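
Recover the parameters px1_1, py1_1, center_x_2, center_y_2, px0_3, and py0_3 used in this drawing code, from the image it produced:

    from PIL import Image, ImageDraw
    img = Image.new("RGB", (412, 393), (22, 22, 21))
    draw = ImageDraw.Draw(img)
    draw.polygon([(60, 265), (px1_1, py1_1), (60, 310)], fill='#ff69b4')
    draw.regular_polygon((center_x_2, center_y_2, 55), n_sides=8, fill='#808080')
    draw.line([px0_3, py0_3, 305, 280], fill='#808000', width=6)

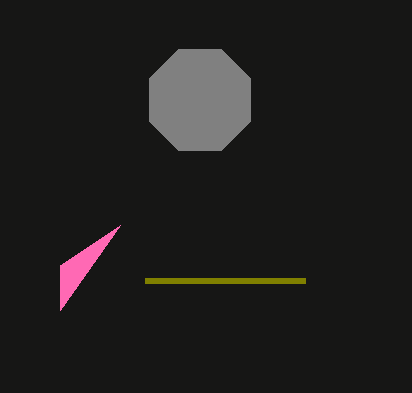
px1_1 = 120, py1_1 = 225, center_x_2 = 200, center_y_2 = 100, px0_3 = 145, py0_3 = 280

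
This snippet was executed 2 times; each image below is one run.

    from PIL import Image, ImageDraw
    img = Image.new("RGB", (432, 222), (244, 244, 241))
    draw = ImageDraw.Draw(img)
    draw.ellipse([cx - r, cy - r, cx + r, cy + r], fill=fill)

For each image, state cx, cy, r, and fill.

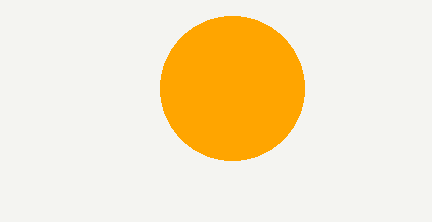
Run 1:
cx = 232
cy = 88
r = 72
fill = 'orange'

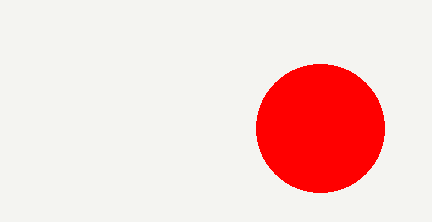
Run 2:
cx = 320
cy = 128
r = 64
fill = 'red'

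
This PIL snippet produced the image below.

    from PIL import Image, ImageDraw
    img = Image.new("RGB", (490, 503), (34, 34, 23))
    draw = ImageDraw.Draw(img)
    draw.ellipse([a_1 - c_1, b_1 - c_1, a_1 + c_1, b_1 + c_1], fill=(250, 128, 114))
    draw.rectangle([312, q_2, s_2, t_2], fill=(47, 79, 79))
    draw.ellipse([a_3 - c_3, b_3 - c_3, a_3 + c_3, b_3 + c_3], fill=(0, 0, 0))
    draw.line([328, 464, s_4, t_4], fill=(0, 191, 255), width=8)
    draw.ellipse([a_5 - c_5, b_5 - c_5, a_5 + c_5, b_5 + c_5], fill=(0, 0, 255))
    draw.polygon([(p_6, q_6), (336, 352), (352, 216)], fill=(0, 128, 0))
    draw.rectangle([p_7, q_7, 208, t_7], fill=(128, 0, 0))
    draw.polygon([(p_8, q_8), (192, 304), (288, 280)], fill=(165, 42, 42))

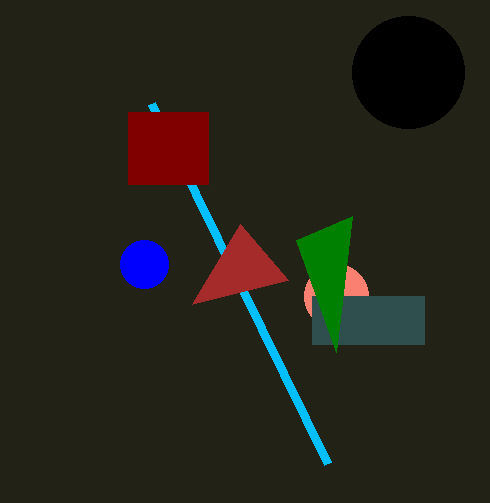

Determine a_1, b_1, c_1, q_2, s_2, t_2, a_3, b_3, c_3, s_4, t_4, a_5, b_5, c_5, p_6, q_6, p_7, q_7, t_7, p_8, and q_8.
a_1 = 336
b_1 = 296
c_1 = 32
q_2 = 296
s_2 = 424
t_2 = 344
a_3 = 408
b_3 = 72
c_3 = 56
s_4 = 152
t_4 = 104
a_5 = 144
b_5 = 264
c_5 = 24
p_6 = 296
q_6 = 240
p_7 = 128
q_7 = 112
t_7 = 184
p_8 = 240
q_8 = 224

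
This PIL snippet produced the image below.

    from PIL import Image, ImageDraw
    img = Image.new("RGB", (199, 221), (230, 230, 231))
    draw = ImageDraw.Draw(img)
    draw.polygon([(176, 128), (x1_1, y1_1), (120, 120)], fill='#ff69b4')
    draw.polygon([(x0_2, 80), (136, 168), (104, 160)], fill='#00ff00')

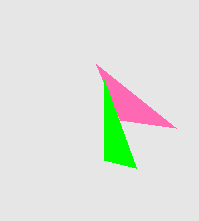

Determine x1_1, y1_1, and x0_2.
x1_1 = 96, y1_1 = 64, x0_2 = 104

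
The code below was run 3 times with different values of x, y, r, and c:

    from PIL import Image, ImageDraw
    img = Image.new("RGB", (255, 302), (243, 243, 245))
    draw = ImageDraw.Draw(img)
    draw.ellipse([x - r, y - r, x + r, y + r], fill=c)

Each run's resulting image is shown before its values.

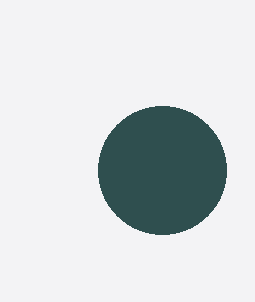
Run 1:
x = 162; y = 170; r = 64; c = 'darkslategray'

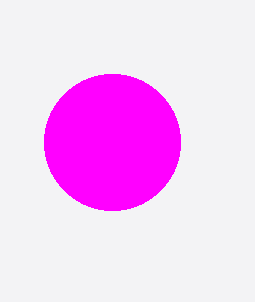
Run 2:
x = 112
y = 142
r = 68
c = 'magenta'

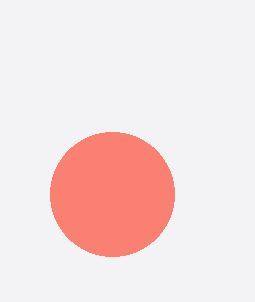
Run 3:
x = 112
y = 194
r = 62
c = 'salmon'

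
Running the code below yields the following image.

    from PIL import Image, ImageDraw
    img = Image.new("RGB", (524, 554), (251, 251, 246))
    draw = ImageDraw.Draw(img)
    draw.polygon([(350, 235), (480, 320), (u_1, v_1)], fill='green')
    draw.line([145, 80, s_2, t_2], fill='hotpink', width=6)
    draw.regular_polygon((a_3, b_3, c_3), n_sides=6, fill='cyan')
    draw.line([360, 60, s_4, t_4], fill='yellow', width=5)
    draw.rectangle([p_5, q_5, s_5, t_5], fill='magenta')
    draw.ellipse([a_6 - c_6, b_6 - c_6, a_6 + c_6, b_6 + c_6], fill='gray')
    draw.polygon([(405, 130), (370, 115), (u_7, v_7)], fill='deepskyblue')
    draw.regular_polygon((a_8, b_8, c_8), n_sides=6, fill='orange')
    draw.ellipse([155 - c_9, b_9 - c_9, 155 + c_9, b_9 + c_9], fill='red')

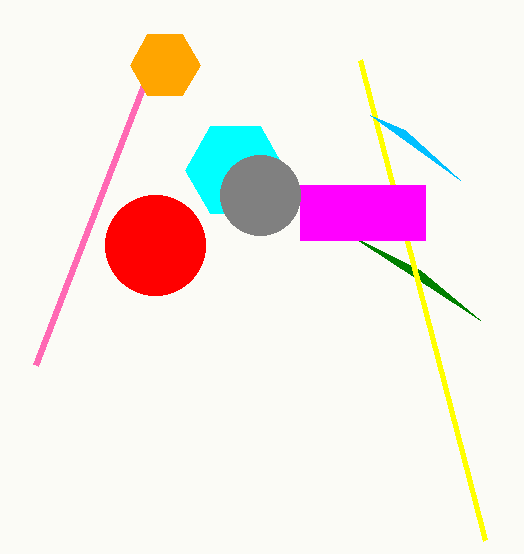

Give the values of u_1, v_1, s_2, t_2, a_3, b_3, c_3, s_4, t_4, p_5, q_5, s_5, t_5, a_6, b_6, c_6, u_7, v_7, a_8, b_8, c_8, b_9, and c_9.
u_1 = 420; v_1 = 270; s_2 = 35; t_2 = 365; a_3 = 235; b_3 = 170; c_3 = 50; s_4 = 485; t_4 = 540; p_5 = 300; q_5 = 185; s_5 = 425; t_5 = 240; a_6 = 260; b_6 = 195; c_6 = 40; u_7 = 460; v_7 = 180; a_8 = 165; b_8 = 65; c_8 = 35; b_9 = 245; c_9 = 50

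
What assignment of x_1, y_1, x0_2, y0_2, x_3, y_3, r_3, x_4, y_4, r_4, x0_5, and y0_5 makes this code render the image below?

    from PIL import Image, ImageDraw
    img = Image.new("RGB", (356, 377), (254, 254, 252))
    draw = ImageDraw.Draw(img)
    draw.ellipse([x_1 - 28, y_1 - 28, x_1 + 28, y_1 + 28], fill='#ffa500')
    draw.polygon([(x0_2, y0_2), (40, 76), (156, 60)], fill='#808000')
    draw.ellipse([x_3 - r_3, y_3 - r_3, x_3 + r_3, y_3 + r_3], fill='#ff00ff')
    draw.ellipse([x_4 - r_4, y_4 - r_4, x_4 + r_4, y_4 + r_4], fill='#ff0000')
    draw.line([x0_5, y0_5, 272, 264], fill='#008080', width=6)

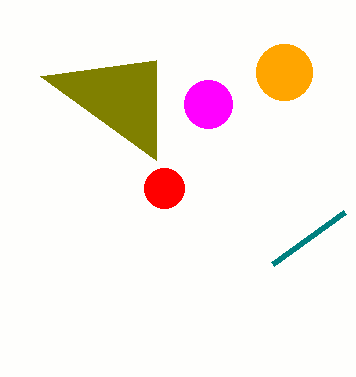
x_1 = 284
y_1 = 72
x0_2 = 156
y0_2 = 160
x_3 = 208
y_3 = 104
r_3 = 24
x_4 = 164
y_4 = 188
r_4 = 20
x0_5 = 344
y0_5 = 212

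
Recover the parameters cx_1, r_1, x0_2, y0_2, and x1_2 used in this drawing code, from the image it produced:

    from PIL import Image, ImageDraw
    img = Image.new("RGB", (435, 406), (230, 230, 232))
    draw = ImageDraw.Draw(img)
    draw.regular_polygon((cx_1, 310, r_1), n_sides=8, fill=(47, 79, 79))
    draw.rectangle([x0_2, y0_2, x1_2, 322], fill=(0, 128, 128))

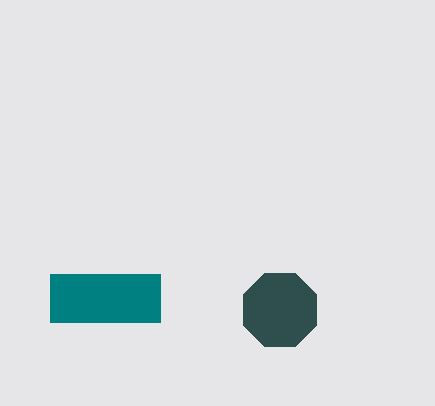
cx_1 = 280
r_1 = 40
x0_2 = 50
y0_2 = 274
x1_2 = 160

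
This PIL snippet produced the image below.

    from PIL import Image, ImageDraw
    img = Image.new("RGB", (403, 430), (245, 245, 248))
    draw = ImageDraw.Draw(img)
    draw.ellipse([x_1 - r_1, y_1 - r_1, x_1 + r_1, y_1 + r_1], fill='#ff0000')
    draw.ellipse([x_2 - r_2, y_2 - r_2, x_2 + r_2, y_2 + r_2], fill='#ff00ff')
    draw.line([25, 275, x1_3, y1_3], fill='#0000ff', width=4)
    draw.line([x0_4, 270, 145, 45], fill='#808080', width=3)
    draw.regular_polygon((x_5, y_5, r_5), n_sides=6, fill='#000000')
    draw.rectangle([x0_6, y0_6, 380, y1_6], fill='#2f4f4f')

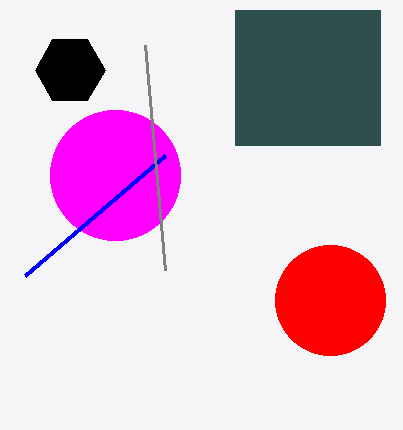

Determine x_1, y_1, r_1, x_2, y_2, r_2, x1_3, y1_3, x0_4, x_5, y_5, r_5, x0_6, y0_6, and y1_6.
x_1 = 330; y_1 = 300; r_1 = 55; x_2 = 115; y_2 = 175; r_2 = 65; x1_3 = 165; y1_3 = 155; x0_4 = 165; x_5 = 70; y_5 = 70; r_5 = 35; x0_6 = 235; y0_6 = 10; y1_6 = 145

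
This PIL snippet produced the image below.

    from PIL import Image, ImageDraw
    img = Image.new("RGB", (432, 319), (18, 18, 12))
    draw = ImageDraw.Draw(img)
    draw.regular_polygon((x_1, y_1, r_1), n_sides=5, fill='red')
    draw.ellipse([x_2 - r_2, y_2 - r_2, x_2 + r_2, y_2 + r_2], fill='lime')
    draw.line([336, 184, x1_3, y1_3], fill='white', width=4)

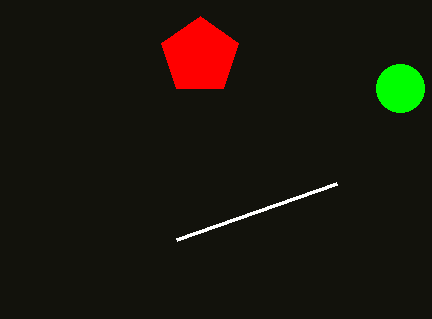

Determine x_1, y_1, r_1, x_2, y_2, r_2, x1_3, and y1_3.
x_1 = 200; y_1 = 56; r_1 = 40; x_2 = 400; y_2 = 88; r_2 = 24; x1_3 = 176; y1_3 = 240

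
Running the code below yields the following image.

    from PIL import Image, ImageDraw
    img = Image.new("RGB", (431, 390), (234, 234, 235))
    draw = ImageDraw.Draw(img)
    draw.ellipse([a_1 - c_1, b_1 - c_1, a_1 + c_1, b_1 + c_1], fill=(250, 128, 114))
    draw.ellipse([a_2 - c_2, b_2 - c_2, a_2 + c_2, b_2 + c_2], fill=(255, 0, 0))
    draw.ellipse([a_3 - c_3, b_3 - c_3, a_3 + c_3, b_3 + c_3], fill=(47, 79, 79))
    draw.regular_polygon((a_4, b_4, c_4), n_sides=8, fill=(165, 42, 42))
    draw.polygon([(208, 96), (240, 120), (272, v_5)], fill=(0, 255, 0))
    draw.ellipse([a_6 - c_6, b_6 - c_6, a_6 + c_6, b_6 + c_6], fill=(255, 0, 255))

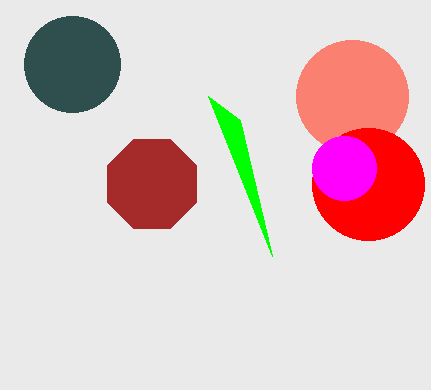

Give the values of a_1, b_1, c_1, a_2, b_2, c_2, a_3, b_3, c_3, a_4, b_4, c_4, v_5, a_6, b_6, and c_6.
a_1 = 352
b_1 = 96
c_1 = 56
a_2 = 368
b_2 = 184
c_2 = 56
a_3 = 72
b_3 = 64
c_3 = 48
a_4 = 152
b_4 = 184
c_4 = 48
v_5 = 256
a_6 = 344
b_6 = 168
c_6 = 32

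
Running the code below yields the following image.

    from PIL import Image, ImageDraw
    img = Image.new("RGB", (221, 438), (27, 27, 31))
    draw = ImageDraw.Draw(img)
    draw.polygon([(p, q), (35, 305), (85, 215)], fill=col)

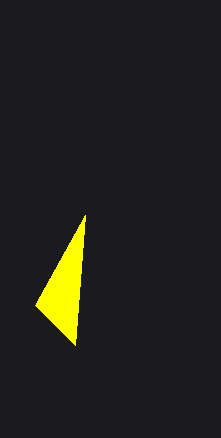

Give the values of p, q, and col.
p = 75
q = 345
col = 'yellow'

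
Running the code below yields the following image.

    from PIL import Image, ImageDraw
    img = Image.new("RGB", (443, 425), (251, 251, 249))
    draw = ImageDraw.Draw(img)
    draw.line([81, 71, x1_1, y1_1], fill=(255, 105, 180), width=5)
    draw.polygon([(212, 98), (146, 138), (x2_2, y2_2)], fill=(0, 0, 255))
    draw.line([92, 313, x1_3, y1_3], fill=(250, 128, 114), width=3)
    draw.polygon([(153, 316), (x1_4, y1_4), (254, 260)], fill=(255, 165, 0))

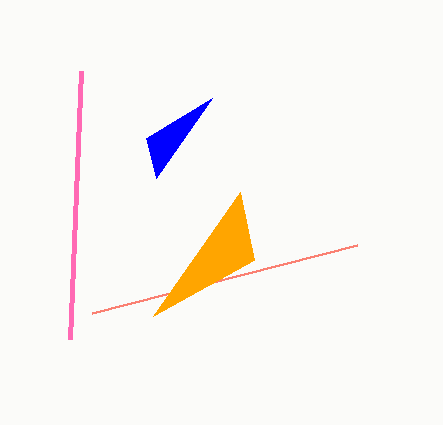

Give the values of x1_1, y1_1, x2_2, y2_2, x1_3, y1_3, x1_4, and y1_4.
x1_1 = 70, y1_1 = 339, x2_2 = 156, y2_2 = 178, x1_3 = 357, y1_3 = 245, x1_4 = 240, y1_4 = 192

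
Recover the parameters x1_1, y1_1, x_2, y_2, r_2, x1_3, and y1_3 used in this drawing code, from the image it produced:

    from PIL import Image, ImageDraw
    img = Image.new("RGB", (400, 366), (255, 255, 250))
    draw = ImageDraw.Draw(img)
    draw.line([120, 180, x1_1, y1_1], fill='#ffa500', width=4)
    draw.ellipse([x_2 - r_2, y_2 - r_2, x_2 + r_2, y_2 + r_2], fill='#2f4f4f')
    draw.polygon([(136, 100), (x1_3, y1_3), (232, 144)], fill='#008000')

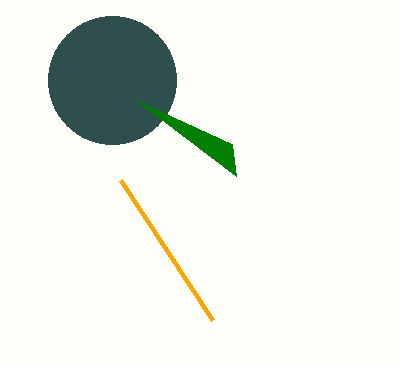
x1_1 = 212, y1_1 = 320, x_2 = 112, y_2 = 80, r_2 = 64, x1_3 = 236, y1_3 = 176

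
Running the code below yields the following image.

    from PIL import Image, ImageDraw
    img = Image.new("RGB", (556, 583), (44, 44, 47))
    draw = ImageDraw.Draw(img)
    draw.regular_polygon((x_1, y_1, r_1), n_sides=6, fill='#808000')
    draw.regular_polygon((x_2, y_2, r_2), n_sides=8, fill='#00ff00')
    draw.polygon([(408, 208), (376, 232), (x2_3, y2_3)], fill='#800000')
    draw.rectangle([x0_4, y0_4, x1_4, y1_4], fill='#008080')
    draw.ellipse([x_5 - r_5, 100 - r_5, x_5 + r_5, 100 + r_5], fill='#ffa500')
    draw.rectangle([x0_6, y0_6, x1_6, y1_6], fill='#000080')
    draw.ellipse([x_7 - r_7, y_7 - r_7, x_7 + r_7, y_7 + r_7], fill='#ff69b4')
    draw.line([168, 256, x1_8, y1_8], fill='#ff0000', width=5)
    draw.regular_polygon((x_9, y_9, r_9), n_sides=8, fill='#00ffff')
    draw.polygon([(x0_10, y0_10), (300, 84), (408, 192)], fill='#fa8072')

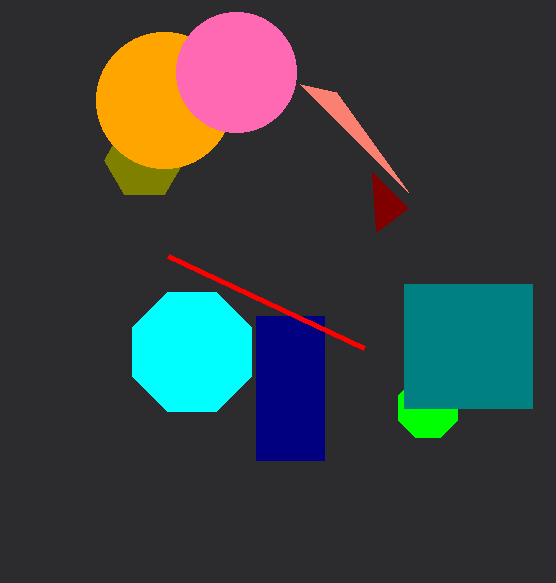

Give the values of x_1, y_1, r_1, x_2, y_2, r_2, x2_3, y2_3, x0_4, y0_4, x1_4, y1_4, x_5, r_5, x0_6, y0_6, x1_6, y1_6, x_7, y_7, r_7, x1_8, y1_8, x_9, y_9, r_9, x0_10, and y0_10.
x_1 = 144, y_1 = 160, r_1 = 40, x_2 = 428, y_2 = 408, r_2 = 32, x2_3 = 372, y2_3 = 172, x0_4 = 404, y0_4 = 284, x1_4 = 532, y1_4 = 408, x_5 = 164, r_5 = 68, x0_6 = 256, y0_6 = 316, x1_6 = 324, y1_6 = 460, x_7 = 236, y_7 = 72, r_7 = 60, x1_8 = 364, y1_8 = 348, x_9 = 192, y_9 = 352, r_9 = 64, x0_10 = 336, y0_10 = 92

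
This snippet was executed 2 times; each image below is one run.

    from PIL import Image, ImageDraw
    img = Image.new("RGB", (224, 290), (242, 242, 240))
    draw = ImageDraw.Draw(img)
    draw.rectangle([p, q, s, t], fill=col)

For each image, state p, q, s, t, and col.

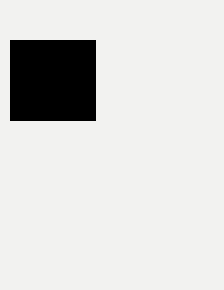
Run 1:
p = 10, q = 40, s = 95, t = 120, col = 'black'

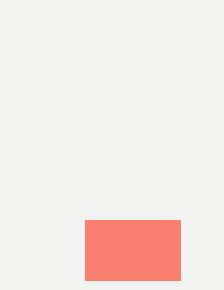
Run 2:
p = 85; q = 220; s = 180; t = 280; col = 'salmon'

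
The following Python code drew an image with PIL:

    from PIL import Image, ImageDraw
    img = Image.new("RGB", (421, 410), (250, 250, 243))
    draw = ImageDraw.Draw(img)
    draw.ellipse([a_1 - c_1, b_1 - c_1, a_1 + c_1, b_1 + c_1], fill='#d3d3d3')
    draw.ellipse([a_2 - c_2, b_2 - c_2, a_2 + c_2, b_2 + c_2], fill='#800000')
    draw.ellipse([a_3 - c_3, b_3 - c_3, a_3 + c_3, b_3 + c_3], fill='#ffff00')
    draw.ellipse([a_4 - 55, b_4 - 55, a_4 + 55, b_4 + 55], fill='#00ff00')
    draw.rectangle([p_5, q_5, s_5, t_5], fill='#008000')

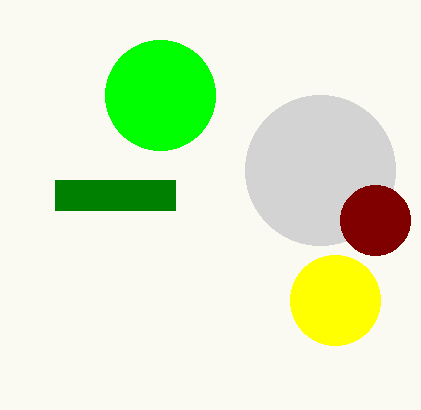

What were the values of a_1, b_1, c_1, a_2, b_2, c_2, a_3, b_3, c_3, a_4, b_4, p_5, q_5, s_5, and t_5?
a_1 = 320; b_1 = 170; c_1 = 75; a_2 = 375; b_2 = 220; c_2 = 35; a_3 = 335; b_3 = 300; c_3 = 45; a_4 = 160; b_4 = 95; p_5 = 55; q_5 = 180; s_5 = 175; t_5 = 210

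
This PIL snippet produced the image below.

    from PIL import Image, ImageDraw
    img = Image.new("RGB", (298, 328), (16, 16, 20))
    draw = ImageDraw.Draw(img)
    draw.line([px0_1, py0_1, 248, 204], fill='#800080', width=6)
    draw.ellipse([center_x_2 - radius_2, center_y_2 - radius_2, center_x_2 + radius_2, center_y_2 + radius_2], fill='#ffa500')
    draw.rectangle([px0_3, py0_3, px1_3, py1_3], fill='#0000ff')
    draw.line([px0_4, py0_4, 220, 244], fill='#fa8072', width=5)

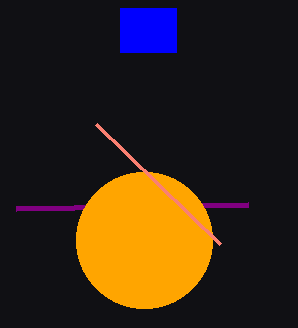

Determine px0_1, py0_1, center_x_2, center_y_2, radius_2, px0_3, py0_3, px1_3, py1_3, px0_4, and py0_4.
px0_1 = 16, py0_1 = 208, center_x_2 = 144, center_y_2 = 240, radius_2 = 68, px0_3 = 120, py0_3 = 8, px1_3 = 176, py1_3 = 52, px0_4 = 96, py0_4 = 124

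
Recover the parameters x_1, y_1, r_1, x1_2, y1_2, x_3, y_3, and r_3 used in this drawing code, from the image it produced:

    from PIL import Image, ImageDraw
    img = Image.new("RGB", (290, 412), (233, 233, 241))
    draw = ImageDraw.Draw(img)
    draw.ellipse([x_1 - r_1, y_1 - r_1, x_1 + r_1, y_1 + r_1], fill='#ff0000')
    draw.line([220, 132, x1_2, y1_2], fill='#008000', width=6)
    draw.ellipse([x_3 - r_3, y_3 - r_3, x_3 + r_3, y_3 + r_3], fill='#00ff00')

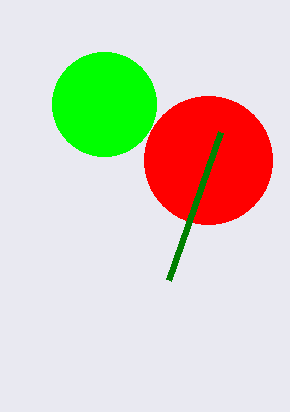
x_1 = 208; y_1 = 160; r_1 = 64; x1_2 = 168; y1_2 = 280; x_3 = 104; y_3 = 104; r_3 = 52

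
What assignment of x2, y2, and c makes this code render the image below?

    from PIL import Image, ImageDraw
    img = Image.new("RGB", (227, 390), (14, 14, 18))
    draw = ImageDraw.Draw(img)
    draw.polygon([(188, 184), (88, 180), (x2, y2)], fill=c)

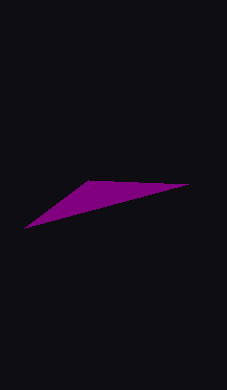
x2 = 24
y2 = 228
c = 'purple'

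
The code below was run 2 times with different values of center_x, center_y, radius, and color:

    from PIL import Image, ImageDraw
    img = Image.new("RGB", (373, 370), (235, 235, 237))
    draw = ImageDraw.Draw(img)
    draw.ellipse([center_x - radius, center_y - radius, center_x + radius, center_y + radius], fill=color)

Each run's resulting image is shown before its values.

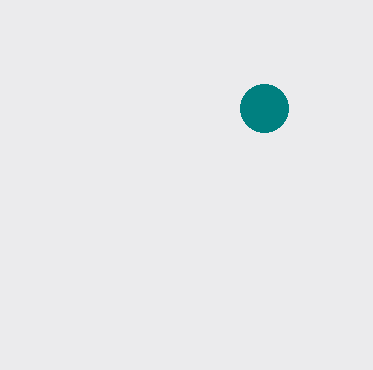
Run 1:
center_x = 264, center_y = 108, radius = 24, color = 'teal'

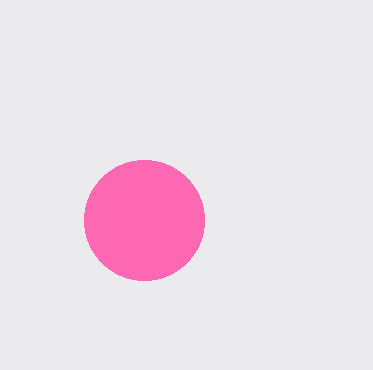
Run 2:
center_x = 144; center_y = 220; radius = 60; color = 'hotpink'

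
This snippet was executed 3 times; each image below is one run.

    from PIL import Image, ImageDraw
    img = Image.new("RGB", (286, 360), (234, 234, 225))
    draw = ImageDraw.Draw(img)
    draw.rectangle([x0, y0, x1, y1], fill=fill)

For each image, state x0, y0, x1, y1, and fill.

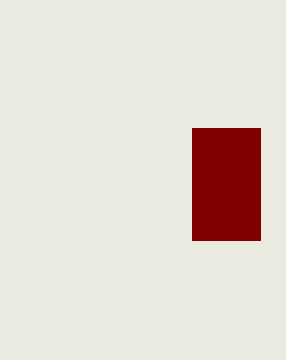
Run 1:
x0 = 192
y0 = 128
x1 = 260
y1 = 240
fill = 'maroon'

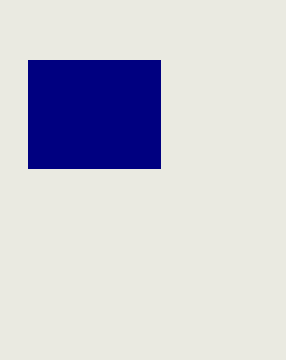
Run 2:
x0 = 28; y0 = 60; x1 = 160; y1 = 168; fill = 'navy'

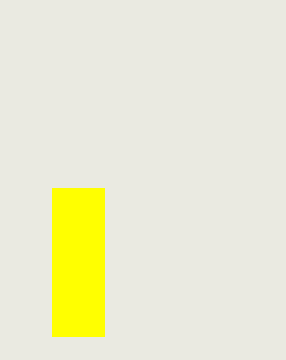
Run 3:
x0 = 52
y0 = 188
x1 = 104
y1 = 336
fill = 'yellow'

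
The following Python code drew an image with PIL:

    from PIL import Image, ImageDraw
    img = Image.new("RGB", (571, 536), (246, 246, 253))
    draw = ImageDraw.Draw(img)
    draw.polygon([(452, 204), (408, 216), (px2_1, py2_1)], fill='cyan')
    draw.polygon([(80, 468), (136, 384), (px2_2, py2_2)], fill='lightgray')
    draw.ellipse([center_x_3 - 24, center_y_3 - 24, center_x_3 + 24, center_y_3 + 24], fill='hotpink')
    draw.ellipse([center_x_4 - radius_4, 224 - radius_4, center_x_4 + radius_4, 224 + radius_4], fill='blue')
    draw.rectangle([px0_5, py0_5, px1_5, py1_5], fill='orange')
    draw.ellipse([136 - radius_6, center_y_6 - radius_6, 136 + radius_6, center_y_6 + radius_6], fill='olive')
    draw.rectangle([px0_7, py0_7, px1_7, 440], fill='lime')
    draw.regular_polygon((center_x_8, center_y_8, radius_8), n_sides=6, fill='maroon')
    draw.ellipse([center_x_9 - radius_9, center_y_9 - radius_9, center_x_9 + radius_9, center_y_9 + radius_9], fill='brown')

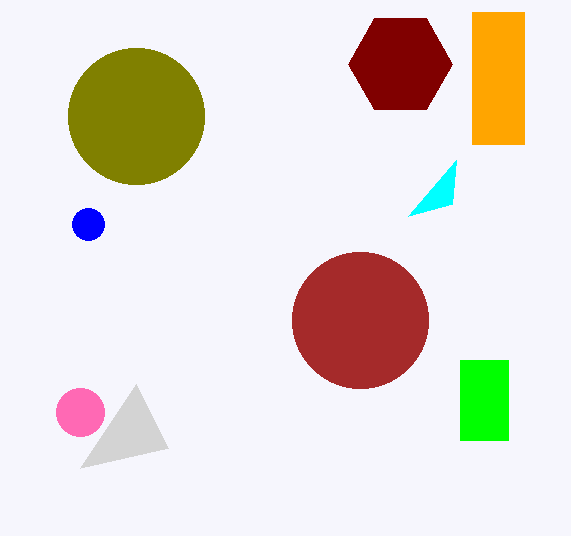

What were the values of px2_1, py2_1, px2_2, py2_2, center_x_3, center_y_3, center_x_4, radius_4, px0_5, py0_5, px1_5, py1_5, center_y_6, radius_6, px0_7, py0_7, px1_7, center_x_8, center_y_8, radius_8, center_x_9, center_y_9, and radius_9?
px2_1 = 456, py2_1 = 160, px2_2 = 168, py2_2 = 448, center_x_3 = 80, center_y_3 = 412, center_x_4 = 88, radius_4 = 16, px0_5 = 472, py0_5 = 12, px1_5 = 524, py1_5 = 144, center_y_6 = 116, radius_6 = 68, px0_7 = 460, py0_7 = 360, px1_7 = 508, center_x_8 = 400, center_y_8 = 64, radius_8 = 52, center_x_9 = 360, center_y_9 = 320, radius_9 = 68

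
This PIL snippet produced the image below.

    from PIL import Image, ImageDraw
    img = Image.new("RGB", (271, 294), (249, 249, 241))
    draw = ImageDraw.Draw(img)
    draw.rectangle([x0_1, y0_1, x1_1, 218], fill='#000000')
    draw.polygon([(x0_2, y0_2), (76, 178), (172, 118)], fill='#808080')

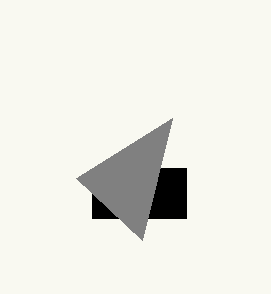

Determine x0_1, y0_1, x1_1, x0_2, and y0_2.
x0_1 = 92; y0_1 = 168; x1_1 = 186; x0_2 = 142; y0_2 = 240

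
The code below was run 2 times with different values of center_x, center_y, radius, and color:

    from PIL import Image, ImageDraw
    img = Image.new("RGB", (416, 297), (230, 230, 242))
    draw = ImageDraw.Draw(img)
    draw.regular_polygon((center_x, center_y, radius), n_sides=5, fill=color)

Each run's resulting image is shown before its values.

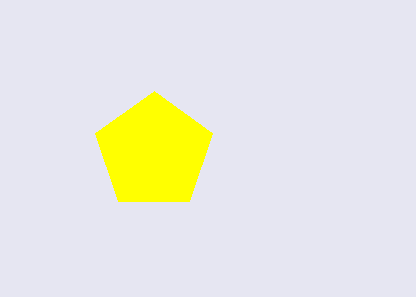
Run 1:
center_x = 154; center_y = 152; radius = 61; color = 'yellow'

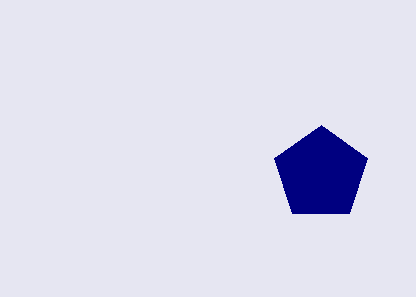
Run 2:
center_x = 321
center_y = 174
radius = 49
color = 'navy'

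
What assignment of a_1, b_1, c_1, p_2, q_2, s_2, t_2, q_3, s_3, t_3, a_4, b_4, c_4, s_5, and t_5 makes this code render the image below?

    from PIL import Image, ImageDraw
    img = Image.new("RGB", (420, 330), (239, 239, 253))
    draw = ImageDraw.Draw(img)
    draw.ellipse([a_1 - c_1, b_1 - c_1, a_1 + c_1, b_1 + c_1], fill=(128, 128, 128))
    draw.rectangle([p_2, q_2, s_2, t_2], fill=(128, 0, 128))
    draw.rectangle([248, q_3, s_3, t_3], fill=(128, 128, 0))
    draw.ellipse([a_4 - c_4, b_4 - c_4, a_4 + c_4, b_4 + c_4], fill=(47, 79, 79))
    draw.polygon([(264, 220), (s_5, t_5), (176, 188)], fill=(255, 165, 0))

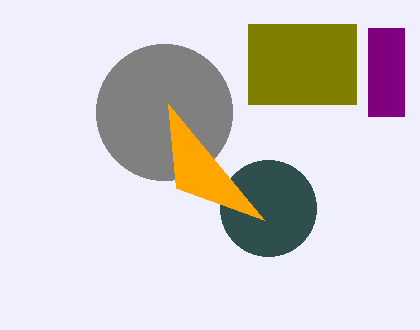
a_1 = 164; b_1 = 112; c_1 = 68; p_2 = 368; q_2 = 28; s_2 = 404; t_2 = 116; q_3 = 24; s_3 = 356; t_3 = 104; a_4 = 268; b_4 = 208; c_4 = 48; s_5 = 168; t_5 = 104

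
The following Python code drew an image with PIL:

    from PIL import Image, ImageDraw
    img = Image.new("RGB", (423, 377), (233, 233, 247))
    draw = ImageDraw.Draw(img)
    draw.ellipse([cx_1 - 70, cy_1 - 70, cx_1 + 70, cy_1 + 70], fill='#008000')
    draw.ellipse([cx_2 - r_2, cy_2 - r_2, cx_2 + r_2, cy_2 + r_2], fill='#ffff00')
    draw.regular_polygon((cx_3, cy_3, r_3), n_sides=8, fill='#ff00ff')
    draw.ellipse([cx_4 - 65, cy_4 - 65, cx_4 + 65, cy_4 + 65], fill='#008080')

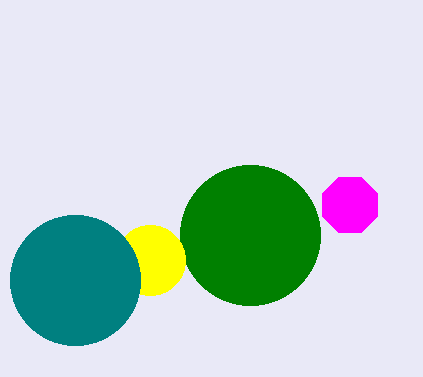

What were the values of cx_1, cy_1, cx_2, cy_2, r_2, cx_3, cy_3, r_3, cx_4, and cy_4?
cx_1 = 250
cy_1 = 235
cx_2 = 150
cy_2 = 260
r_2 = 35
cx_3 = 350
cy_3 = 205
r_3 = 30
cx_4 = 75
cy_4 = 280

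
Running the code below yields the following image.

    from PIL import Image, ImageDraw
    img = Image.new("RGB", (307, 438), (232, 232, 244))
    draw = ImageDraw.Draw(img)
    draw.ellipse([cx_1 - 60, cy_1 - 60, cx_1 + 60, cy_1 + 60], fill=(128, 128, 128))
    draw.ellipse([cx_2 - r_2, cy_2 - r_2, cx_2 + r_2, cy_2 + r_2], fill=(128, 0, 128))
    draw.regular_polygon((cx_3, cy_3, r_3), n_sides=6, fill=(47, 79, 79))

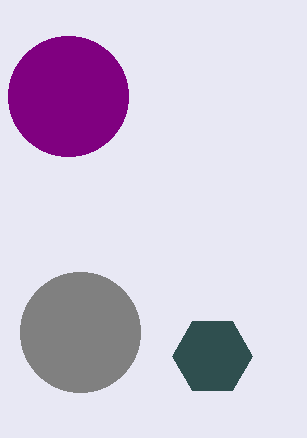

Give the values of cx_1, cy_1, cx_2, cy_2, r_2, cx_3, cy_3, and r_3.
cx_1 = 80; cy_1 = 332; cx_2 = 68; cy_2 = 96; r_2 = 60; cx_3 = 212; cy_3 = 356; r_3 = 40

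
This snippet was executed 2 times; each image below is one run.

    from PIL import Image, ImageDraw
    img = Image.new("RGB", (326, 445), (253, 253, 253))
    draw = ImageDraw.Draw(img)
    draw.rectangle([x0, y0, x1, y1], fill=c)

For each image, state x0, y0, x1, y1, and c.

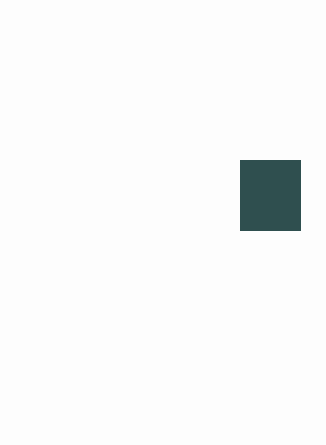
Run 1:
x0 = 240
y0 = 160
x1 = 300
y1 = 230
c = 'darkslategray'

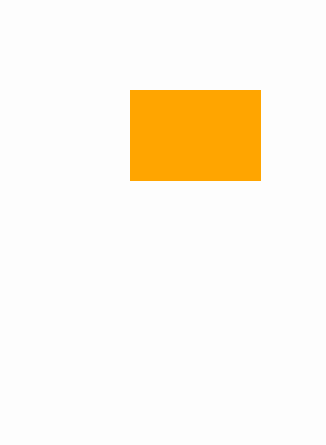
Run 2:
x0 = 130; y0 = 90; x1 = 260; y1 = 180; c = 'orange'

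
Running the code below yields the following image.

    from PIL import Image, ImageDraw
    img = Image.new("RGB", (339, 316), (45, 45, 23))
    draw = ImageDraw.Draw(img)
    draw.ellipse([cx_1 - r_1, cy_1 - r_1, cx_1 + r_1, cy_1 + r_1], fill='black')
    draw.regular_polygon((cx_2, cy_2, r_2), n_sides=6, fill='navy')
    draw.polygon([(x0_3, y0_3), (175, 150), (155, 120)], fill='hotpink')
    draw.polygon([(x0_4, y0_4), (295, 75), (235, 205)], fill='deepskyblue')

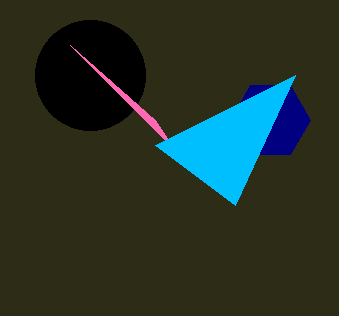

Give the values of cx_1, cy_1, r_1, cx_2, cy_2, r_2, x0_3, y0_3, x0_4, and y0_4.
cx_1 = 90; cy_1 = 75; r_1 = 55; cx_2 = 270; cy_2 = 120; r_2 = 40; x0_3 = 70; y0_3 = 45; x0_4 = 155; y0_4 = 145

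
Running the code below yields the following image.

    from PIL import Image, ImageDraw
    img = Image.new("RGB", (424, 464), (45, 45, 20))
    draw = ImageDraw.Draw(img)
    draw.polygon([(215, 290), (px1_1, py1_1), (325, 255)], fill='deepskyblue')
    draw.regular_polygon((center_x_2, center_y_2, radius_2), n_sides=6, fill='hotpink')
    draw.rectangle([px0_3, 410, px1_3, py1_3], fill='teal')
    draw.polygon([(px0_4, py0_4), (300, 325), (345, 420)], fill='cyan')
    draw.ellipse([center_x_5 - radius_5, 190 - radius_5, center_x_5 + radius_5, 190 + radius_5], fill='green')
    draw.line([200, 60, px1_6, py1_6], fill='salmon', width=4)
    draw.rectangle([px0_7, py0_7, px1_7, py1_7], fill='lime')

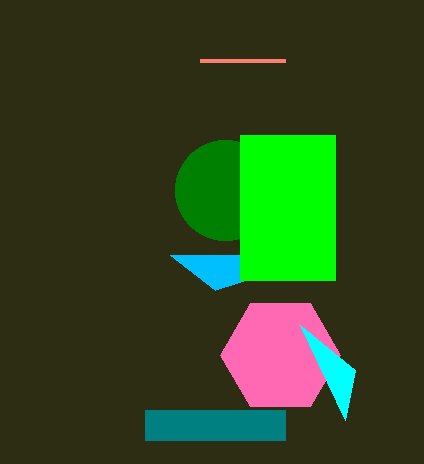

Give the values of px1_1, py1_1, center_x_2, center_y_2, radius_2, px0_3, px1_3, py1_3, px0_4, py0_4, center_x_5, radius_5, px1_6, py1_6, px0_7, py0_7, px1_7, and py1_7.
px1_1 = 170; py1_1 = 255; center_x_2 = 280; center_y_2 = 355; radius_2 = 60; px0_3 = 145; px1_3 = 285; py1_3 = 440; px0_4 = 355; py0_4 = 370; center_x_5 = 225; radius_5 = 50; px1_6 = 285; py1_6 = 60; px0_7 = 240; py0_7 = 135; px1_7 = 335; py1_7 = 280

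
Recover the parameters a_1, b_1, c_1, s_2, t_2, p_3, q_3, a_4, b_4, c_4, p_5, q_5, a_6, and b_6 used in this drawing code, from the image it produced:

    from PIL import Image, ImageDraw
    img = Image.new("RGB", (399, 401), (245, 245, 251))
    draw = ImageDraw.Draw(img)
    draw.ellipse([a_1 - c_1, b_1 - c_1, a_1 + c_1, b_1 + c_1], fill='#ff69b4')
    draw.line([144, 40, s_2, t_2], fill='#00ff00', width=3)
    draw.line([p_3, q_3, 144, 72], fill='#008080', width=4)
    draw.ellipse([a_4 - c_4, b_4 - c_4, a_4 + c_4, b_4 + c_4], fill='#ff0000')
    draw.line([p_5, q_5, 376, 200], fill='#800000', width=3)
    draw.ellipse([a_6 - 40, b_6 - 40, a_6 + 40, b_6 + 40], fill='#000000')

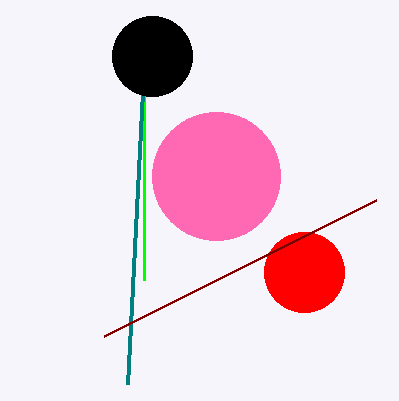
a_1 = 216; b_1 = 176; c_1 = 64; s_2 = 144; t_2 = 280; p_3 = 128; q_3 = 384; a_4 = 304; b_4 = 272; c_4 = 40; p_5 = 104; q_5 = 336; a_6 = 152; b_6 = 56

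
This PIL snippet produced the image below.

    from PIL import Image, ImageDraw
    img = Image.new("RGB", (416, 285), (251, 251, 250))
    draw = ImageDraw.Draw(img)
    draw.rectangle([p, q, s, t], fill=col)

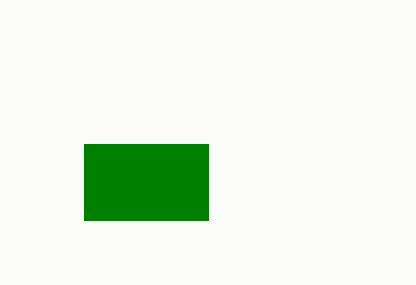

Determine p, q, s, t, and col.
p = 84, q = 144, s = 208, t = 220, col = 'green'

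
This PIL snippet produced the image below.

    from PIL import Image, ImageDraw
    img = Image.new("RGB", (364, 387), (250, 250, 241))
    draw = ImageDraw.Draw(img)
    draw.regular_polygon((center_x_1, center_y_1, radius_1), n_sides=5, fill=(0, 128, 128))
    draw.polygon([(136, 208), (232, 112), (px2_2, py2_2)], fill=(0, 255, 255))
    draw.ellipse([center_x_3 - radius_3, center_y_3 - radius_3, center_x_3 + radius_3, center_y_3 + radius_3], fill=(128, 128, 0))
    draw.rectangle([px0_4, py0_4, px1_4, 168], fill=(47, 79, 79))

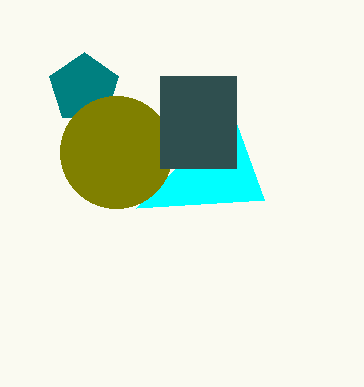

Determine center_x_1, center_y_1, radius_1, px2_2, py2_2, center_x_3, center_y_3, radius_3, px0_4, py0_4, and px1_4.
center_x_1 = 84
center_y_1 = 88
radius_1 = 36
px2_2 = 264
py2_2 = 200
center_x_3 = 116
center_y_3 = 152
radius_3 = 56
px0_4 = 160
py0_4 = 76
px1_4 = 236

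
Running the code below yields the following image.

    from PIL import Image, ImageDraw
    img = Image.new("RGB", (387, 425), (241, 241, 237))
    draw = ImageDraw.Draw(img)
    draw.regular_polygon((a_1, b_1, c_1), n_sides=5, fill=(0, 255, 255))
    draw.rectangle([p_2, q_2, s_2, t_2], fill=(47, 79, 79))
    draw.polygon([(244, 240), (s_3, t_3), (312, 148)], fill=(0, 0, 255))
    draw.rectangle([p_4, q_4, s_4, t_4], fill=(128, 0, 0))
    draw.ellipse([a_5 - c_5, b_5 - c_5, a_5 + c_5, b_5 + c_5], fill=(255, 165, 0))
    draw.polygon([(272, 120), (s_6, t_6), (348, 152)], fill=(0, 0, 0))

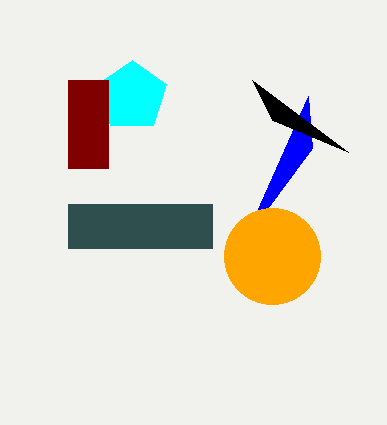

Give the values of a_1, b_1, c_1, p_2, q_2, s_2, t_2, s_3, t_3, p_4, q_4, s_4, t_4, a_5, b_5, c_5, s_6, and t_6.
a_1 = 132
b_1 = 96
c_1 = 36
p_2 = 68
q_2 = 204
s_2 = 212
t_2 = 248
s_3 = 308
t_3 = 96
p_4 = 68
q_4 = 80
s_4 = 108
t_4 = 168
a_5 = 272
b_5 = 256
c_5 = 48
s_6 = 252
t_6 = 80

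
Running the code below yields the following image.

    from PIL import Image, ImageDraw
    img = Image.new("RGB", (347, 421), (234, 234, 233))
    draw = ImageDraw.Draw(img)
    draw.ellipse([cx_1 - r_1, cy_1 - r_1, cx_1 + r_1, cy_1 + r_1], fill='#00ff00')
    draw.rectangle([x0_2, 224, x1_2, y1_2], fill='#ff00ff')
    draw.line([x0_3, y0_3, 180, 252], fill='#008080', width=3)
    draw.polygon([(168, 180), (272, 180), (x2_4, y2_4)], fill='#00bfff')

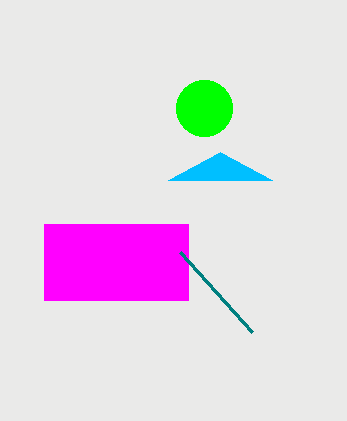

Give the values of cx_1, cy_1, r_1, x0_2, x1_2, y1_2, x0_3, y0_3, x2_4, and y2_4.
cx_1 = 204
cy_1 = 108
r_1 = 28
x0_2 = 44
x1_2 = 188
y1_2 = 300
x0_3 = 252
y0_3 = 332
x2_4 = 220
y2_4 = 152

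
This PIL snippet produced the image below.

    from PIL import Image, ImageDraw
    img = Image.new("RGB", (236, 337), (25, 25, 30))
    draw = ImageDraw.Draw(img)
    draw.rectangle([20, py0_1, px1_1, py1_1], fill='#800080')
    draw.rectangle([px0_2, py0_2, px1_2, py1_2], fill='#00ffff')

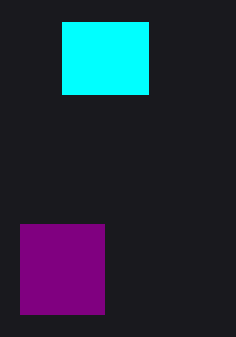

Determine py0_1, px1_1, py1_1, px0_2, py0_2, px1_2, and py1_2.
py0_1 = 224; px1_1 = 104; py1_1 = 314; px0_2 = 62; py0_2 = 22; px1_2 = 148; py1_2 = 94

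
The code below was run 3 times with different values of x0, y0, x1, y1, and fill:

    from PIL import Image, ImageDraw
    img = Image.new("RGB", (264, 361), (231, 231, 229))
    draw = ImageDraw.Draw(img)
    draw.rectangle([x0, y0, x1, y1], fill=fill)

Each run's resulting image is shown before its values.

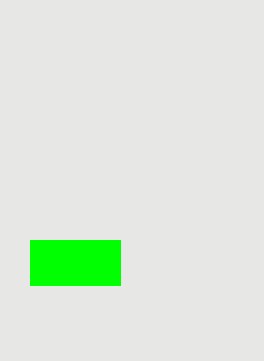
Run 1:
x0 = 30, y0 = 240, x1 = 120, y1 = 285, fill = 'lime'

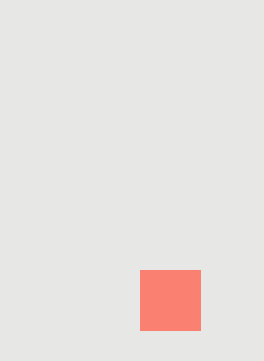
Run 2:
x0 = 140, y0 = 270, x1 = 200, y1 = 330, fill = 'salmon'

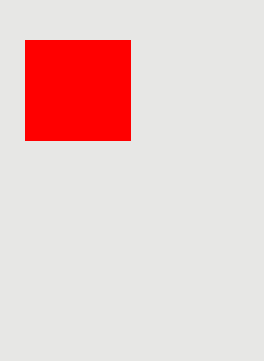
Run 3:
x0 = 25
y0 = 40
x1 = 130
y1 = 140
fill = 'red'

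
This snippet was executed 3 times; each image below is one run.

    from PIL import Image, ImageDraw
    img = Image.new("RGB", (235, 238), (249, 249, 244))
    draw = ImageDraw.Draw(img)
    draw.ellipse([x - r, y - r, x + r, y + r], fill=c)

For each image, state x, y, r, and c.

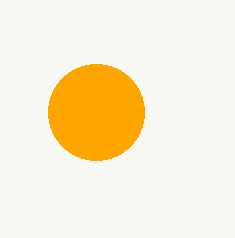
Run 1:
x = 96; y = 112; r = 48; c = 'orange'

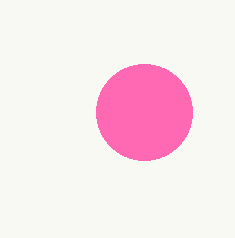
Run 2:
x = 144, y = 112, r = 48, c = 'hotpink'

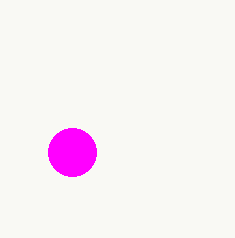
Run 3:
x = 72, y = 152, r = 24, c = 'magenta'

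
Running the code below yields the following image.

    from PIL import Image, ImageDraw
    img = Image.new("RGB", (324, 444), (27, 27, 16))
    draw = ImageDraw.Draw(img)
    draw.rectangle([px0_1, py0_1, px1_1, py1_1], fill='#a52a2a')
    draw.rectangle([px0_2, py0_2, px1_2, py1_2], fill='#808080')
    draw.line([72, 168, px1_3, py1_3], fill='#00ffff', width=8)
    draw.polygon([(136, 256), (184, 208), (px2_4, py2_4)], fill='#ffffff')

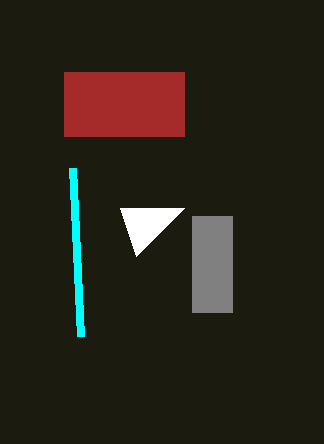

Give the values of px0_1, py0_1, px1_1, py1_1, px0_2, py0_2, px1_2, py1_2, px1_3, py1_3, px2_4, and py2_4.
px0_1 = 64, py0_1 = 72, px1_1 = 184, py1_1 = 136, px0_2 = 192, py0_2 = 216, px1_2 = 232, py1_2 = 312, px1_3 = 80, py1_3 = 336, px2_4 = 120, py2_4 = 208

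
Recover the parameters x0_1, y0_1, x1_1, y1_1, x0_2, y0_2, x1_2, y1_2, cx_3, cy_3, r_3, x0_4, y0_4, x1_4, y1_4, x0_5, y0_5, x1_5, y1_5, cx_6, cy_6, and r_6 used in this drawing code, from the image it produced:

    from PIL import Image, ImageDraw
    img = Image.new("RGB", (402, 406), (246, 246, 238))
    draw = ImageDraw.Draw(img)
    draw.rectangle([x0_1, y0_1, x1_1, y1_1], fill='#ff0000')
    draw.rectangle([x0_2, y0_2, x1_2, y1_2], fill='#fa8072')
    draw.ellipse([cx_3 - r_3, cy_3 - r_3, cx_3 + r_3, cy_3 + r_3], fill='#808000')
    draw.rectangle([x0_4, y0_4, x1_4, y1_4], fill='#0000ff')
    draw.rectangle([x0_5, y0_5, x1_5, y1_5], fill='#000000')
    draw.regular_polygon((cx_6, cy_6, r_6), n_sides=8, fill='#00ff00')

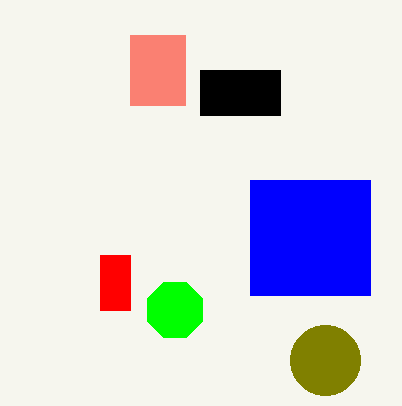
x0_1 = 100; y0_1 = 255; x1_1 = 130; y1_1 = 310; x0_2 = 130; y0_2 = 35; x1_2 = 185; y1_2 = 105; cx_3 = 325; cy_3 = 360; r_3 = 35; x0_4 = 250; y0_4 = 180; x1_4 = 370; y1_4 = 295; x0_5 = 200; y0_5 = 70; x1_5 = 280; y1_5 = 115; cx_6 = 175; cy_6 = 310; r_6 = 30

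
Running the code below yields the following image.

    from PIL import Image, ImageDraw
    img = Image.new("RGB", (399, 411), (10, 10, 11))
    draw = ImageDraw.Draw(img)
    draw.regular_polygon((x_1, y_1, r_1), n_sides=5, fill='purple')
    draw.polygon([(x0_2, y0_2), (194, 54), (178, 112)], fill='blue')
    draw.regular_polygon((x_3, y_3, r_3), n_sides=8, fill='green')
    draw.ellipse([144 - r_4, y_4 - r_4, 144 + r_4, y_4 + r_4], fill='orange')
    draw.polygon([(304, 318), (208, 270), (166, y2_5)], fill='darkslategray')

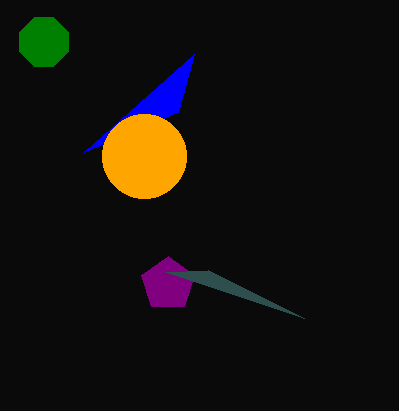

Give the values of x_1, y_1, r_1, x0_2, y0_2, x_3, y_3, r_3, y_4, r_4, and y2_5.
x_1 = 168; y_1 = 284; r_1 = 28; x0_2 = 84; y0_2 = 152; x_3 = 44; y_3 = 42; r_3 = 26; y_4 = 156; r_4 = 42; y2_5 = 272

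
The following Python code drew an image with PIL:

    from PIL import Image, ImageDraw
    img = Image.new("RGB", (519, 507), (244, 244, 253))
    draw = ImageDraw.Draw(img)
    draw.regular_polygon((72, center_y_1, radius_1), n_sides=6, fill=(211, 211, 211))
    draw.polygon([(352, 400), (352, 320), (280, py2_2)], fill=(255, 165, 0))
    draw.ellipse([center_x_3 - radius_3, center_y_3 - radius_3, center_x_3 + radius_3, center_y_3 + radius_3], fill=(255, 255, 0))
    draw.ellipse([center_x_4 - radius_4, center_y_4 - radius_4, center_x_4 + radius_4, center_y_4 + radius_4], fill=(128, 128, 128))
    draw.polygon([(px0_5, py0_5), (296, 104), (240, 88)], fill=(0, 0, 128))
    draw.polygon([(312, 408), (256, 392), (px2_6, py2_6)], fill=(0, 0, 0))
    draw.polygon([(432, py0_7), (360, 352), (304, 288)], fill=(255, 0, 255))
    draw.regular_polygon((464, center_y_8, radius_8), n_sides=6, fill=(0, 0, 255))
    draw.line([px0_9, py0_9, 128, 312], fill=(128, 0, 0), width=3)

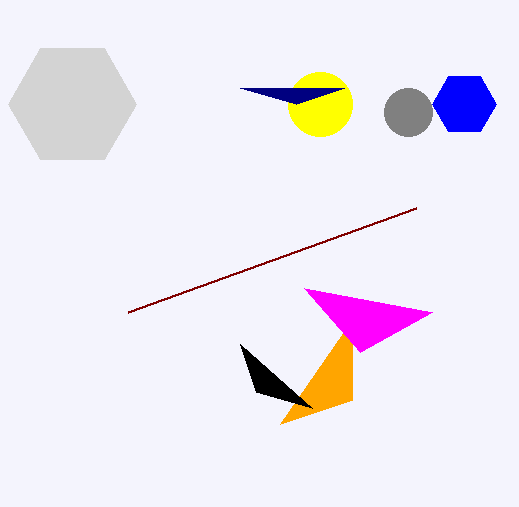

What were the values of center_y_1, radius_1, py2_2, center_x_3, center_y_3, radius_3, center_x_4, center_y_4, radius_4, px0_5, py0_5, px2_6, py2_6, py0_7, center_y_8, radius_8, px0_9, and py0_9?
center_y_1 = 104
radius_1 = 64
py2_2 = 424
center_x_3 = 320
center_y_3 = 104
radius_3 = 32
center_x_4 = 408
center_y_4 = 112
radius_4 = 24
px0_5 = 344
py0_5 = 88
px2_6 = 240
py2_6 = 344
py0_7 = 312
center_y_8 = 104
radius_8 = 32
px0_9 = 416
py0_9 = 208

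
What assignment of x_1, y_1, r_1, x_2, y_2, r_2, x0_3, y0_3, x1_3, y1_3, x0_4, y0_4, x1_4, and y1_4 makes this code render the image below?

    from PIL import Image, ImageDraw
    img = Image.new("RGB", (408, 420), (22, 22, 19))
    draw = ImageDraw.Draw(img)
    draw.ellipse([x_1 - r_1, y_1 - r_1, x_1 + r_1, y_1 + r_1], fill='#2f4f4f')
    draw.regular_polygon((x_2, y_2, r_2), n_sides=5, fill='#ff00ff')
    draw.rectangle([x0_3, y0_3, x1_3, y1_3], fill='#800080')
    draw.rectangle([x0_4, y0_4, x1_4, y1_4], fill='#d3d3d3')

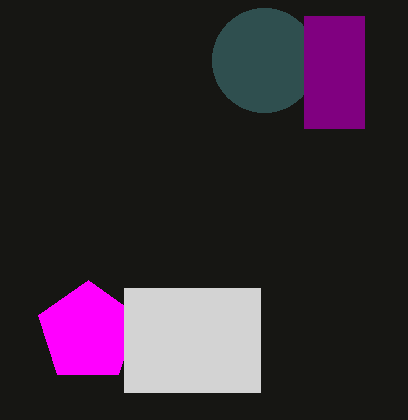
x_1 = 264
y_1 = 60
r_1 = 52
x_2 = 88
y_2 = 332
r_2 = 52
x0_3 = 304
y0_3 = 16
x1_3 = 364
y1_3 = 128
x0_4 = 124
y0_4 = 288
x1_4 = 260
y1_4 = 392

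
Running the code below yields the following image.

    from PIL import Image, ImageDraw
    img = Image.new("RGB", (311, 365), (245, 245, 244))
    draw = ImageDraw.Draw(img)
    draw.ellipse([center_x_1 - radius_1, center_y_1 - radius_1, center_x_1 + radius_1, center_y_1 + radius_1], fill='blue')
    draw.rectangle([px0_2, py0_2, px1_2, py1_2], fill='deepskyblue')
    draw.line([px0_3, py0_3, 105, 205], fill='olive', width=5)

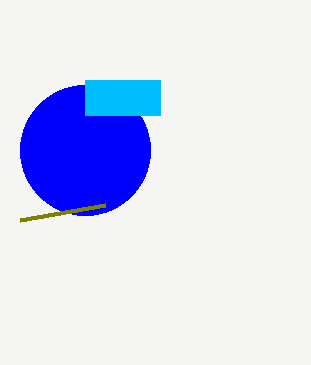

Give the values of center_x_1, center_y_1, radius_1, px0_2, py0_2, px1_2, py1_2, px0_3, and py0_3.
center_x_1 = 85, center_y_1 = 150, radius_1 = 65, px0_2 = 85, py0_2 = 80, px1_2 = 160, py1_2 = 115, px0_3 = 20, py0_3 = 220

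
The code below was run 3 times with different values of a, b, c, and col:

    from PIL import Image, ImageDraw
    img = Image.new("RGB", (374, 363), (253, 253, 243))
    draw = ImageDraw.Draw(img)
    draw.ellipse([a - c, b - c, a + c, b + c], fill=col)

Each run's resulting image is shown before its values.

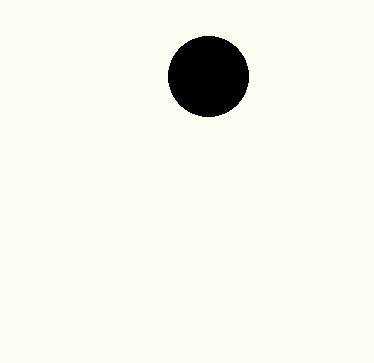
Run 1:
a = 208
b = 76
c = 40
col = 'black'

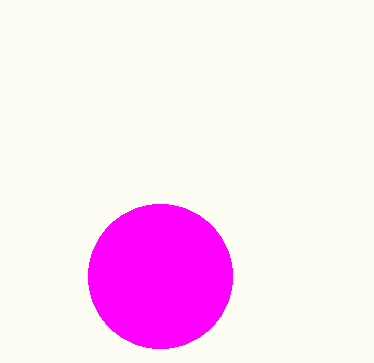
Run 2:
a = 160, b = 276, c = 72, col = 'magenta'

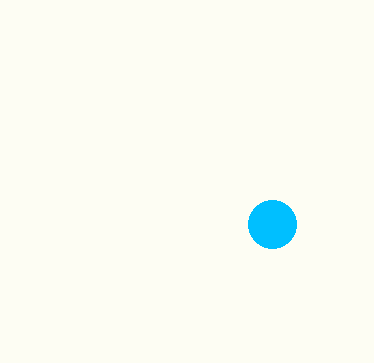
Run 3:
a = 272
b = 224
c = 24
col = 'deepskyblue'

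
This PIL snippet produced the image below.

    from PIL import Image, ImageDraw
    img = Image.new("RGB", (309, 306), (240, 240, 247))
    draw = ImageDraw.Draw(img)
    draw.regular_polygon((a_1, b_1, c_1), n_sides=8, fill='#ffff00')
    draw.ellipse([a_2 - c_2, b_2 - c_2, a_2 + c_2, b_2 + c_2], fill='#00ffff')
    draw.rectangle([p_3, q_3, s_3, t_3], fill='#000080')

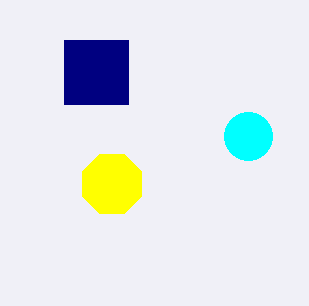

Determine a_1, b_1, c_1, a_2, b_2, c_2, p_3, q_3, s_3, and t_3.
a_1 = 112; b_1 = 184; c_1 = 32; a_2 = 248; b_2 = 136; c_2 = 24; p_3 = 64; q_3 = 40; s_3 = 128; t_3 = 104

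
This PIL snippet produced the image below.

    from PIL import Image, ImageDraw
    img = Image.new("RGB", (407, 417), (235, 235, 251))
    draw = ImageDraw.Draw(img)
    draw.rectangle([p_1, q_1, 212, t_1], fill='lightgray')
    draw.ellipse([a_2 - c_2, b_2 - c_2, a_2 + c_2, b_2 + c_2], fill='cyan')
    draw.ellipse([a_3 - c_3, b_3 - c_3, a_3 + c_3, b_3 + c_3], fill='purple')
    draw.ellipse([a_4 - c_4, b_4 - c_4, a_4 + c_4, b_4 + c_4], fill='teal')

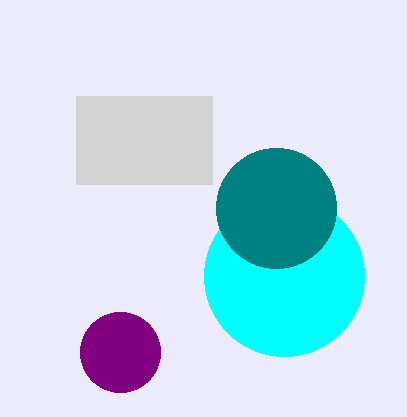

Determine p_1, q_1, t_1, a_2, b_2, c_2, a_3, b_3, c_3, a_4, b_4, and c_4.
p_1 = 76
q_1 = 96
t_1 = 184
a_2 = 284
b_2 = 276
c_2 = 80
a_3 = 120
b_3 = 352
c_3 = 40
a_4 = 276
b_4 = 208
c_4 = 60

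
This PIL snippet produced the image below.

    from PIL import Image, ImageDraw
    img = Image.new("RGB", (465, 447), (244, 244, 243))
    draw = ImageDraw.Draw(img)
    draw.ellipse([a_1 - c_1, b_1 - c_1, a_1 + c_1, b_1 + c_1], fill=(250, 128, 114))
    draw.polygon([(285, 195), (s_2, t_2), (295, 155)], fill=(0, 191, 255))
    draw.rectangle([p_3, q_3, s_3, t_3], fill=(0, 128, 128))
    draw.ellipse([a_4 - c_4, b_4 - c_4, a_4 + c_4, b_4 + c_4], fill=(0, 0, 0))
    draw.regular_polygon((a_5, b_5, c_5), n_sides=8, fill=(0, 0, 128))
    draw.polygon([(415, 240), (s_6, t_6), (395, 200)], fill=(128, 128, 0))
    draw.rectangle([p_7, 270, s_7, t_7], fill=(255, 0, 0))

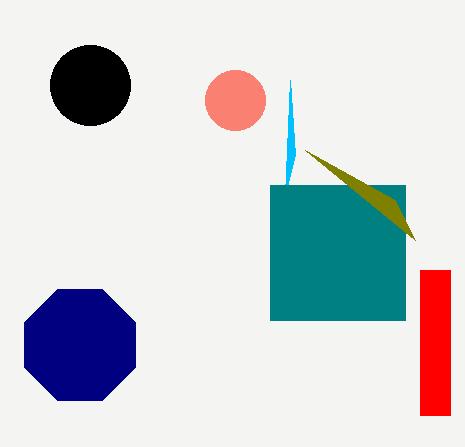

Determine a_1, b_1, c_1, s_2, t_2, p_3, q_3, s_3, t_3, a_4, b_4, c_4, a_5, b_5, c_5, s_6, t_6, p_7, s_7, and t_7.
a_1 = 235, b_1 = 100, c_1 = 30, s_2 = 290, t_2 = 80, p_3 = 270, q_3 = 185, s_3 = 405, t_3 = 320, a_4 = 90, b_4 = 85, c_4 = 40, a_5 = 80, b_5 = 345, c_5 = 60, s_6 = 305, t_6 = 150, p_7 = 420, s_7 = 450, t_7 = 415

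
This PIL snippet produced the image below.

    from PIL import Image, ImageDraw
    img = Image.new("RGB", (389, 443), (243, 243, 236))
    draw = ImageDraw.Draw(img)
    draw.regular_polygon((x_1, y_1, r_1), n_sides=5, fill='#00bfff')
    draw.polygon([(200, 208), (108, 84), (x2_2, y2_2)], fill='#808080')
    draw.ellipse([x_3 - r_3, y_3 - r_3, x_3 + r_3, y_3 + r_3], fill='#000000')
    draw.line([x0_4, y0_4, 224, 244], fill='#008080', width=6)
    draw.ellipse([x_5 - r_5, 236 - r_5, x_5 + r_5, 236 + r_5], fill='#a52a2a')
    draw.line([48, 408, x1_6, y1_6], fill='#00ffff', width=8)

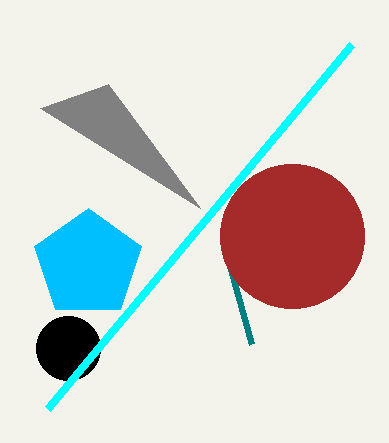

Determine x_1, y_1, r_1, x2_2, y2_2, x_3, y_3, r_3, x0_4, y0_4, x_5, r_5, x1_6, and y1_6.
x_1 = 88; y_1 = 264; r_1 = 56; x2_2 = 40; y2_2 = 108; x_3 = 68; y_3 = 348; r_3 = 32; x0_4 = 252; y0_4 = 344; x_5 = 292; r_5 = 72; x1_6 = 352; y1_6 = 44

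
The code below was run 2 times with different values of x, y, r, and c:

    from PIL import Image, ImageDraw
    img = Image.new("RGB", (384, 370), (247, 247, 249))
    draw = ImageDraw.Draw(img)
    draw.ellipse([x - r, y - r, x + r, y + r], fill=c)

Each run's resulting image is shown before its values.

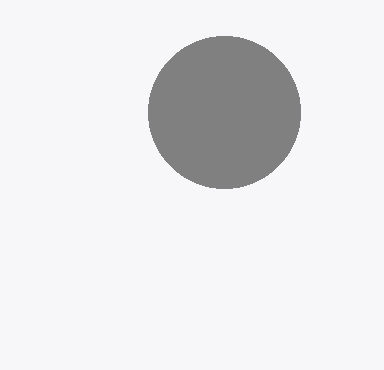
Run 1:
x = 224; y = 112; r = 76; c = 'gray'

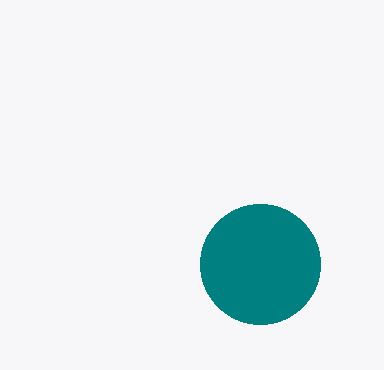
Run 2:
x = 260; y = 264; r = 60; c = 'teal'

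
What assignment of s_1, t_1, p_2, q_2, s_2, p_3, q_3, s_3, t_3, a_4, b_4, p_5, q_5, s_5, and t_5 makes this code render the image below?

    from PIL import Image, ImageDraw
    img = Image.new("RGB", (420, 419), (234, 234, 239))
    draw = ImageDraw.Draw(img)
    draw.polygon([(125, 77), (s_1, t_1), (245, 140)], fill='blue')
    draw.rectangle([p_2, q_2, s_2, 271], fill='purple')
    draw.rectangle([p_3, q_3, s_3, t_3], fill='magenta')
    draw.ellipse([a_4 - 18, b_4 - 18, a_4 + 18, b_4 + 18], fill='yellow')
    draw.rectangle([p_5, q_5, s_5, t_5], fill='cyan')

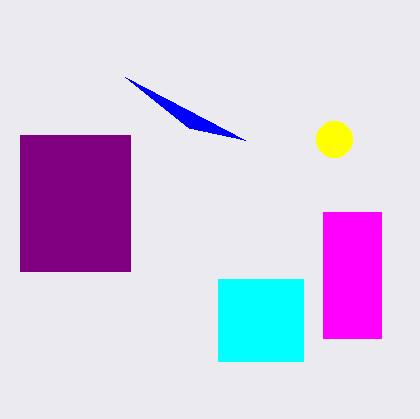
s_1 = 189
t_1 = 128
p_2 = 20
q_2 = 135
s_2 = 130
p_3 = 323
q_3 = 212
s_3 = 381
t_3 = 338
a_4 = 334
b_4 = 139
p_5 = 218
q_5 = 279
s_5 = 303
t_5 = 361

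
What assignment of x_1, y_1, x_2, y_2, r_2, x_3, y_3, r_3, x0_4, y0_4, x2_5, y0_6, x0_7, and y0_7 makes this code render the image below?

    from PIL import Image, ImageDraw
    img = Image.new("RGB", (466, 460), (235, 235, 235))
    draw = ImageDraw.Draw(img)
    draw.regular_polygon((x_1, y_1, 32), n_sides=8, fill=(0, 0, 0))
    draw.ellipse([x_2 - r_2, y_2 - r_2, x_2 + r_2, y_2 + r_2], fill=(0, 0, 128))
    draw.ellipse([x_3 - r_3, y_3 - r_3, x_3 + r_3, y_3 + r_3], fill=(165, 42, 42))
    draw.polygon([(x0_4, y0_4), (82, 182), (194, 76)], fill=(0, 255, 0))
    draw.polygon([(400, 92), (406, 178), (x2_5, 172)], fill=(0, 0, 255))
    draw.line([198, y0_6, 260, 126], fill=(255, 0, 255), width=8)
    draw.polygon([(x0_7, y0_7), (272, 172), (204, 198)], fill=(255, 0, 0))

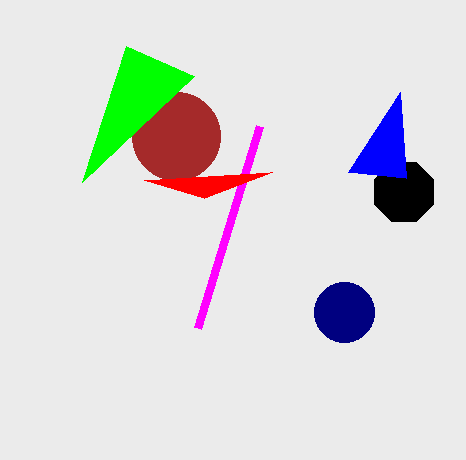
x_1 = 404; y_1 = 192; x_2 = 344; y_2 = 312; r_2 = 30; x_3 = 176; y_3 = 136; r_3 = 44; x0_4 = 126; y0_4 = 46; x2_5 = 348; y0_6 = 328; x0_7 = 144; y0_7 = 180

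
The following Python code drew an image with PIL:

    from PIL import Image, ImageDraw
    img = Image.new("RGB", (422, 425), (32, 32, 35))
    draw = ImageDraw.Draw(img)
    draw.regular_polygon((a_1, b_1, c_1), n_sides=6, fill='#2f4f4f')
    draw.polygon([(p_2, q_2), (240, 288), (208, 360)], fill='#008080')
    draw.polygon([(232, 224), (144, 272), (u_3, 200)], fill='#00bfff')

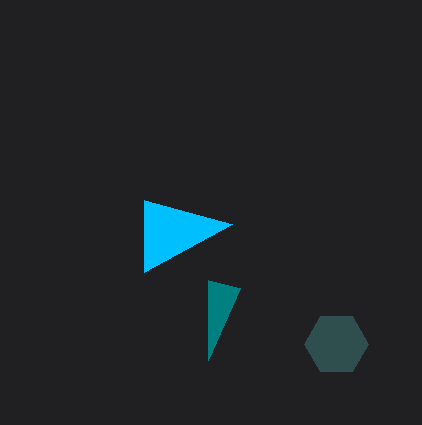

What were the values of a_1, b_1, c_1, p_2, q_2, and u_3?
a_1 = 336; b_1 = 344; c_1 = 32; p_2 = 208; q_2 = 280; u_3 = 144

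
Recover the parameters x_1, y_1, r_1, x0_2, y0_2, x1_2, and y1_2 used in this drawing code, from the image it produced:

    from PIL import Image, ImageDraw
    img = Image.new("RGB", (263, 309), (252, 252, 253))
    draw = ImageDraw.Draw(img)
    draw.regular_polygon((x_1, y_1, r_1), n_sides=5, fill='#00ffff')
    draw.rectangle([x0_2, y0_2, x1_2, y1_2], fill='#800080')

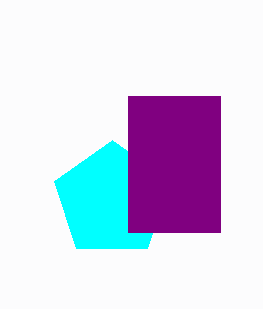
x_1 = 112, y_1 = 200, r_1 = 60, x0_2 = 128, y0_2 = 96, x1_2 = 220, y1_2 = 232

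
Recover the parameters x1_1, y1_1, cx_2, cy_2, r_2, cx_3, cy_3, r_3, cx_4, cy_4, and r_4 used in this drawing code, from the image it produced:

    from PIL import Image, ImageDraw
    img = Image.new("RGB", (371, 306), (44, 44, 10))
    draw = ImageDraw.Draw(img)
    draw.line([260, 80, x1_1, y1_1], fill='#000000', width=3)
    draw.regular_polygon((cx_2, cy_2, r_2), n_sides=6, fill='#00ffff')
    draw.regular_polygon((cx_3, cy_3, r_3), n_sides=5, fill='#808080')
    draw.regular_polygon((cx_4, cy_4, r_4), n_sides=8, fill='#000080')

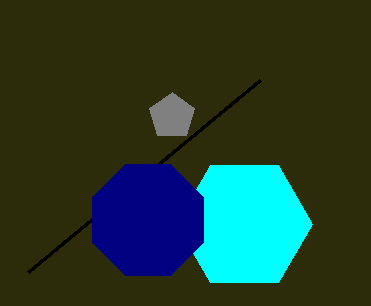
x1_1 = 28, y1_1 = 272, cx_2 = 244, cy_2 = 224, r_2 = 68, cx_3 = 172, cy_3 = 116, r_3 = 24, cx_4 = 148, cy_4 = 220, r_4 = 60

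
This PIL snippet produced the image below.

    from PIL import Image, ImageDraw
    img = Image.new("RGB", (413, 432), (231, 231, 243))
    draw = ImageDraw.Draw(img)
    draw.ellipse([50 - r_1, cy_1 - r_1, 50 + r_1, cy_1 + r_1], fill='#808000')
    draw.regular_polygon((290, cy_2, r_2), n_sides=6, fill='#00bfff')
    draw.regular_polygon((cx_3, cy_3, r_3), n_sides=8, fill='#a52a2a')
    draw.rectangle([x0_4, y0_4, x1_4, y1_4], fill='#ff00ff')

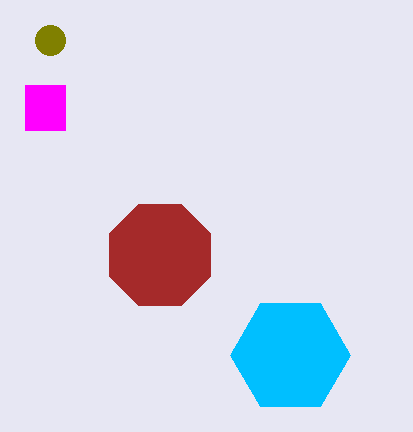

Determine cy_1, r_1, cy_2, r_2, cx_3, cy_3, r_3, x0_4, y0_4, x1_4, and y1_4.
cy_1 = 40
r_1 = 15
cy_2 = 355
r_2 = 60
cx_3 = 160
cy_3 = 255
r_3 = 55
x0_4 = 25
y0_4 = 85
x1_4 = 65
y1_4 = 130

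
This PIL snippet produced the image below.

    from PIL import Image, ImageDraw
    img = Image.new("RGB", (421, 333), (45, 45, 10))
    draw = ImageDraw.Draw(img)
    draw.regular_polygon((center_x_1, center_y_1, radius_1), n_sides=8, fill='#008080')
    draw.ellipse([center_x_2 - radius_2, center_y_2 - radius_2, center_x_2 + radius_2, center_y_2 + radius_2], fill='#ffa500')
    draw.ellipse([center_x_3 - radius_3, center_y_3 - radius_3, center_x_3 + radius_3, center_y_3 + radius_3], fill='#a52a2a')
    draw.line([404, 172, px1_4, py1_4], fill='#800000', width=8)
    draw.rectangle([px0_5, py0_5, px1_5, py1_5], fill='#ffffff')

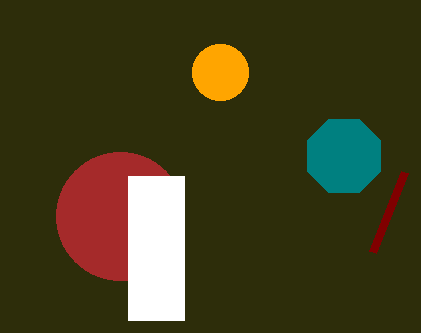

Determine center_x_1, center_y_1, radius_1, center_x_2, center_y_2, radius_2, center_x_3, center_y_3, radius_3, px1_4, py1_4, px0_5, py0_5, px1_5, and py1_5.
center_x_1 = 344
center_y_1 = 156
radius_1 = 40
center_x_2 = 220
center_y_2 = 72
radius_2 = 28
center_x_3 = 120
center_y_3 = 216
radius_3 = 64
px1_4 = 372
py1_4 = 252
px0_5 = 128
py0_5 = 176
px1_5 = 184
py1_5 = 320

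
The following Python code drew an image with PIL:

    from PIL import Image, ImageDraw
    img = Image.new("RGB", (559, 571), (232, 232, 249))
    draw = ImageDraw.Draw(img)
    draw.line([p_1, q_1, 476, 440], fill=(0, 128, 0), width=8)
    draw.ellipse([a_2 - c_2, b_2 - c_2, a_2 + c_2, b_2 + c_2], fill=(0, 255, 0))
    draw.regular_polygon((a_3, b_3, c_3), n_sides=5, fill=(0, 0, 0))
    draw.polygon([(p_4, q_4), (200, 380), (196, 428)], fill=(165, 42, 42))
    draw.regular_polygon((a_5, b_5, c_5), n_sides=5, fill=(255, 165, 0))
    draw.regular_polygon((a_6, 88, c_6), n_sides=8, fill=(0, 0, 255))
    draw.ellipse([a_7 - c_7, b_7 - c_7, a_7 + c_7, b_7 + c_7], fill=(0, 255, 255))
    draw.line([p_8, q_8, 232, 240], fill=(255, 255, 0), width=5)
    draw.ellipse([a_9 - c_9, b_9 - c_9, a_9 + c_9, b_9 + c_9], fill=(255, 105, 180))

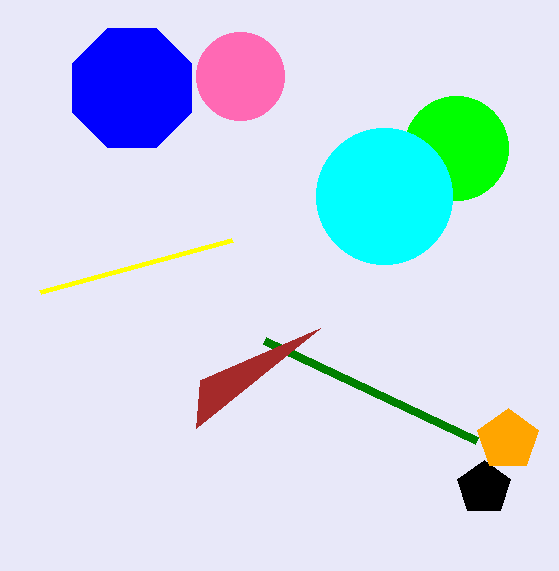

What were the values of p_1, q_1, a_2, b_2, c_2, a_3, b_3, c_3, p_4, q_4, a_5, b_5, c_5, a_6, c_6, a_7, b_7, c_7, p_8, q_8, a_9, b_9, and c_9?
p_1 = 264; q_1 = 340; a_2 = 456; b_2 = 148; c_2 = 52; a_3 = 484; b_3 = 488; c_3 = 28; p_4 = 320; q_4 = 328; a_5 = 508; b_5 = 440; c_5 = 32; a_6 = 132; c_6 = 64; a_7 = 384; b_7 = 196; c_7 = 68; p_8 = 40; q_8 = 292; a_9 = 240; b_9 = 76; c_9 = 44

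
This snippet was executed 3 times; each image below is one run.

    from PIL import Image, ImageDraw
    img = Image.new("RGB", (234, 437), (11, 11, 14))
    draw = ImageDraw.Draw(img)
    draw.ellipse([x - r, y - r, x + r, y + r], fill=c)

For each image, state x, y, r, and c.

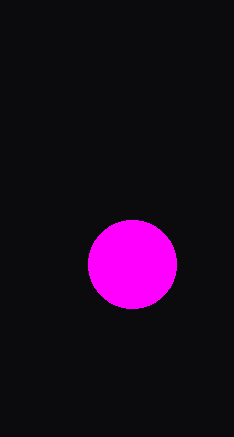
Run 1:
x = 132, y = 264, r = 44, c = 'magenta'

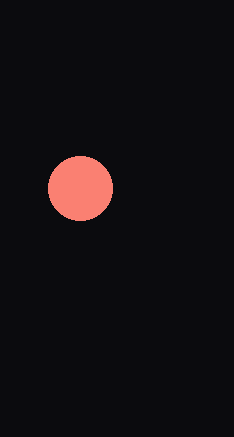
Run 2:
x = 80
y = 188
r = 32
c = 'salmon'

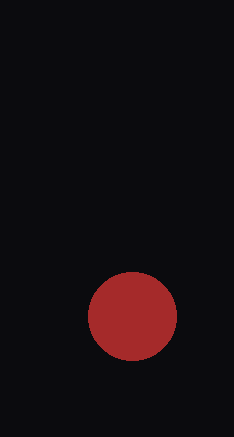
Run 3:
x = 132, y = 316, r = 44, c = 'brown'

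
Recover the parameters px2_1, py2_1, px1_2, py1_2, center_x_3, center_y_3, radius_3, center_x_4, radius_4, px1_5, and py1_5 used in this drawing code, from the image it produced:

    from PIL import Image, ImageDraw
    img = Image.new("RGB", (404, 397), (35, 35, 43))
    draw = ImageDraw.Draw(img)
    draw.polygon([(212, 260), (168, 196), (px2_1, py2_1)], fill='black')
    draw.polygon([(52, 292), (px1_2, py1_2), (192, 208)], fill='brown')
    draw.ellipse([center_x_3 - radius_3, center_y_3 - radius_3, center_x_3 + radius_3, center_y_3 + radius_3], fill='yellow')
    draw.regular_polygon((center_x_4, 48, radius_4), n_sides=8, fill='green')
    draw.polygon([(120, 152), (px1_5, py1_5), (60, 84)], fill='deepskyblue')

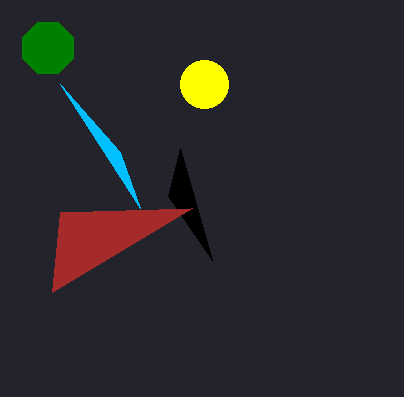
px2_1 = 180, py2_1 = 148, px1_2 = 60, py1_2 = 212, center_x_3 = 204, center_y_3 = 84, radius_3 = 24, center_x_4 = 48, radius_4 = 28, px1_5 = 140, py1_5 = 208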